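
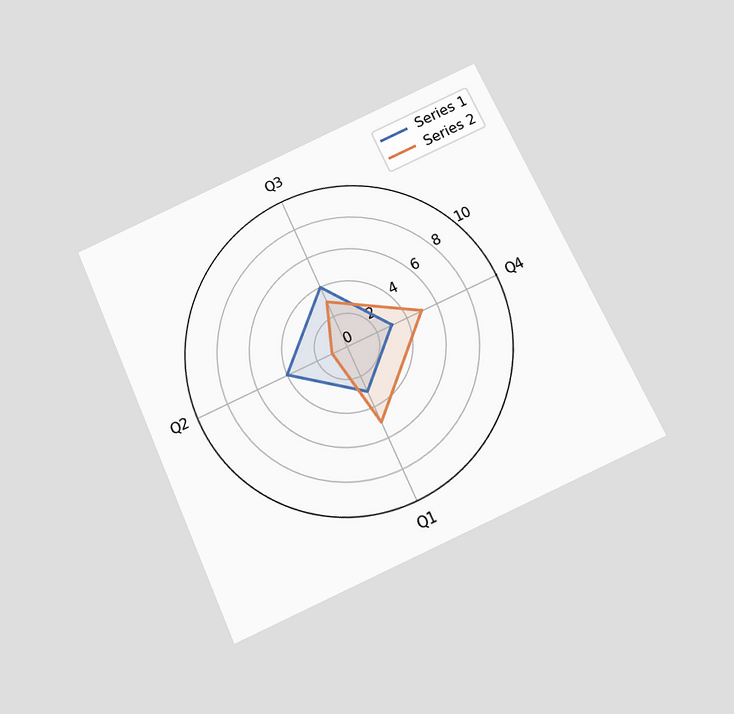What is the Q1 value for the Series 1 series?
The chart is tilted about 25° counter-clockwise and viewed slightly from below. On the Q1 axis, Series 1 reaches 3.

3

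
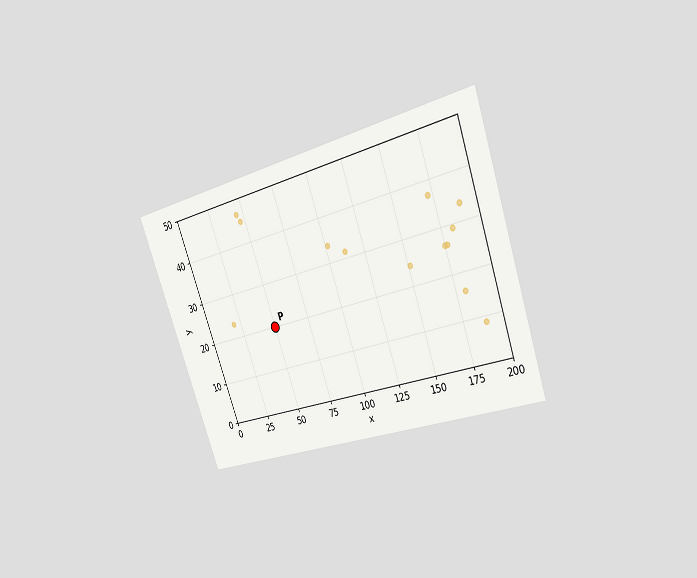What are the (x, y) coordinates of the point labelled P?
(50, 20)

The chart is tilted about 19° counter-clockwise and viewed slightly from the right. Following the gridlines from P to each axis, P sits at (50, 20).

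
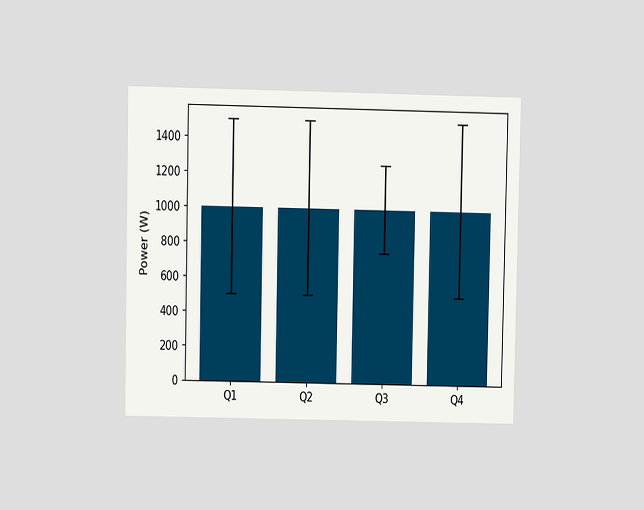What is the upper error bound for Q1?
The chart is viewed at a slight angle. The Q1 bar's upper whisker reaches 1500W.

1500W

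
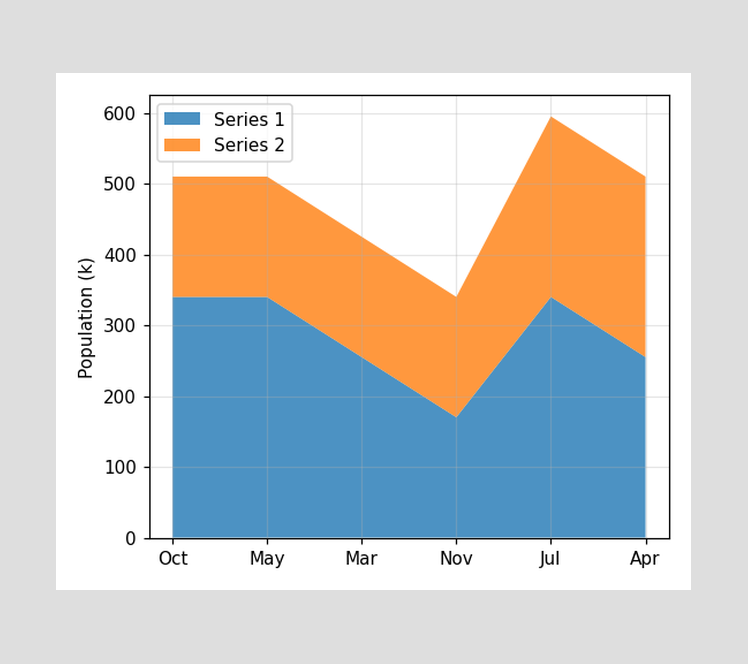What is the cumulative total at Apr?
The stacked total at Apr reaches 510k.

510k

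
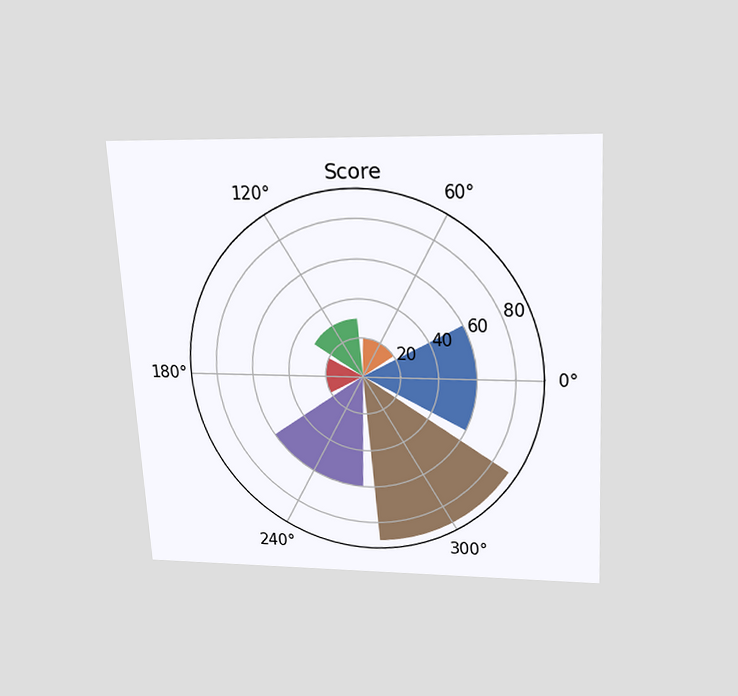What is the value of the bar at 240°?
60

The chart is tilted about 3° counter-clockwise and viewed slightly from above. The bar at 240° reaches 60 on the radial axis.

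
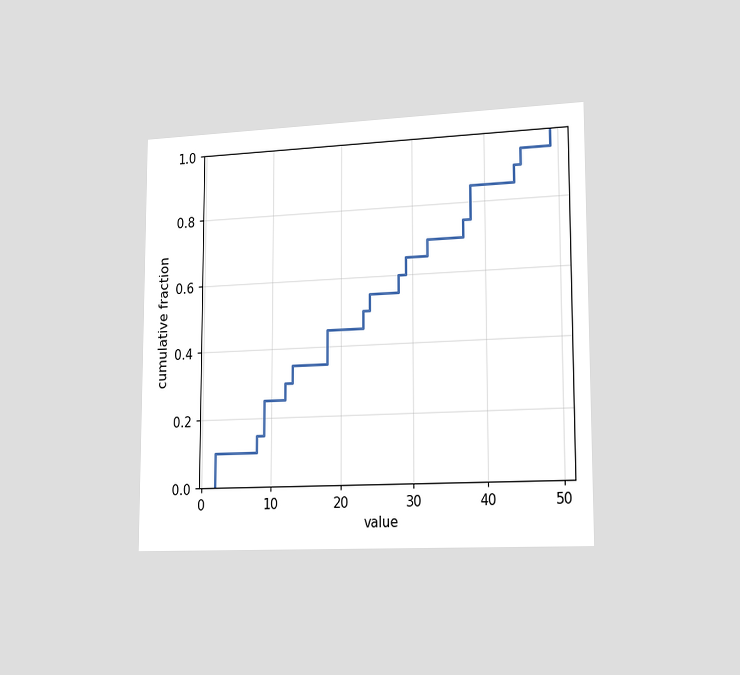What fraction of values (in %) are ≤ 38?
The chart is viewed slightly from the right. At x=38 the ECDF step is at 85%.

85%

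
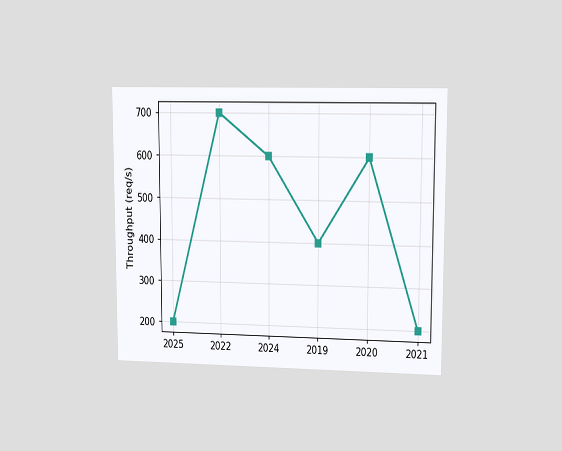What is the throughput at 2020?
600req/s

The chart is viewed at a slight angle. At 2020, the line is at 600req/s.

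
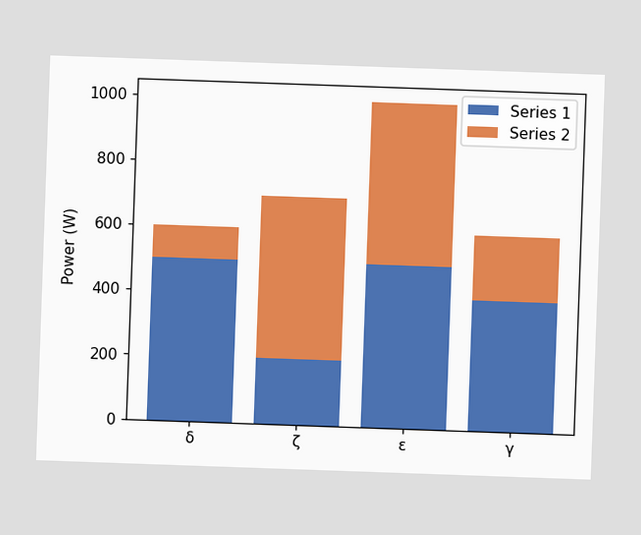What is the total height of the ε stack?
The chart is tilted about 2° clockwise. The ε stack's top reaches 1000W on the y-axis.

1000W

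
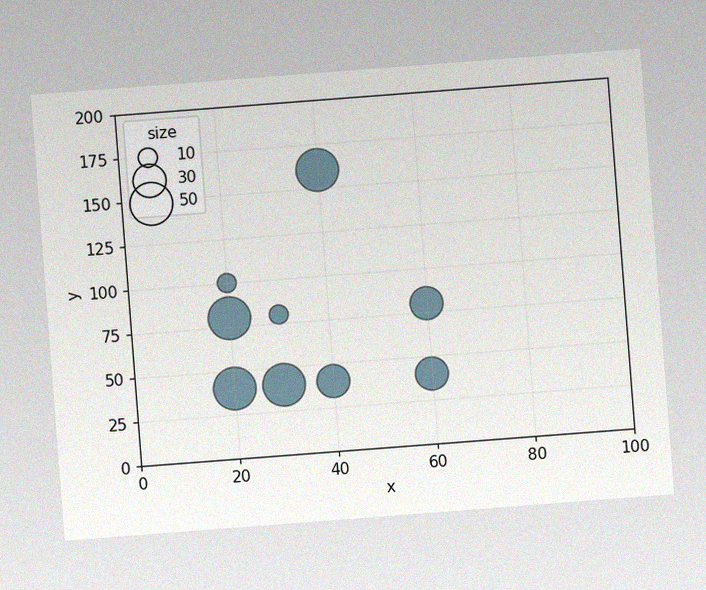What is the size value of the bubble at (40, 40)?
The chart is tilted about 4° counter-clockwise, with some photo noise. Matching the bubble at (40, 40) against the size legend gives 30.

30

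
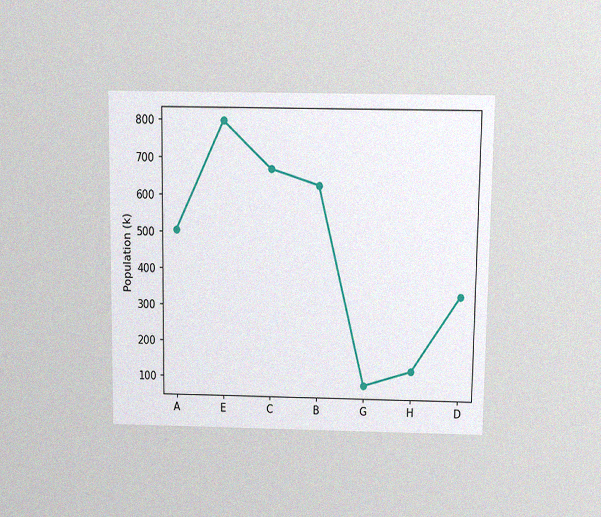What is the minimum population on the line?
The chart is viewed slightly from above, with some photo noise. The lowest point is at G, and reading across to the y-axis gives 84k.

84k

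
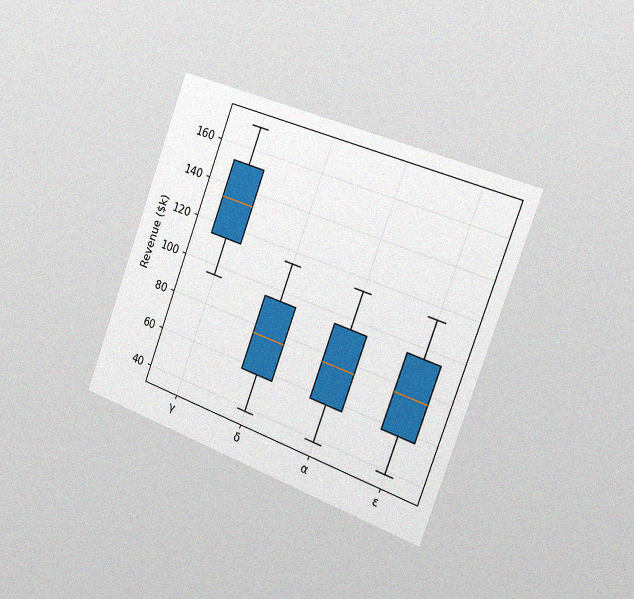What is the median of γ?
$133k

The chart is tilted about 20° clockwise and viewed slightly from the right, with some photo noise. The median line in the γ box sits at $133k.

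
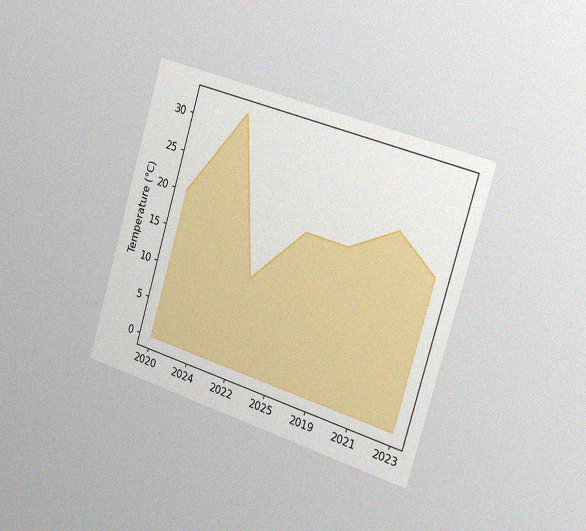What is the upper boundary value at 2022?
The chart is tilted about 17° clockwise and viewed slightly from the right, with some photo noise. At 2022 the upper boundary is at 12°C.

12°C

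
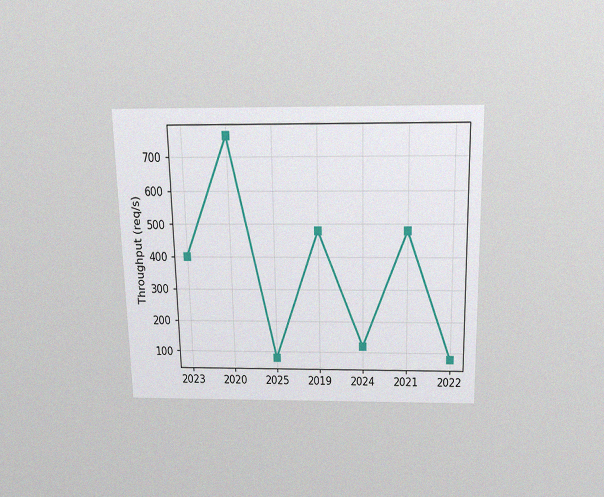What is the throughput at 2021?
The chart is viewed slightly from above, with some photo noise. At 2021, the line is at 480req/s.

480req/s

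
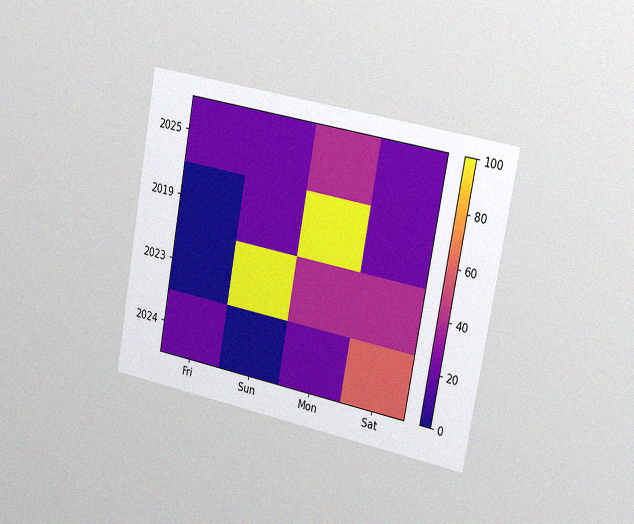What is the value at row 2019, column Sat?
20

The chart is tilted about 10° clockwise and viewed slightly from the right, with some photo noise. Matching cell (2019, Sat) against the colorbar gives 20.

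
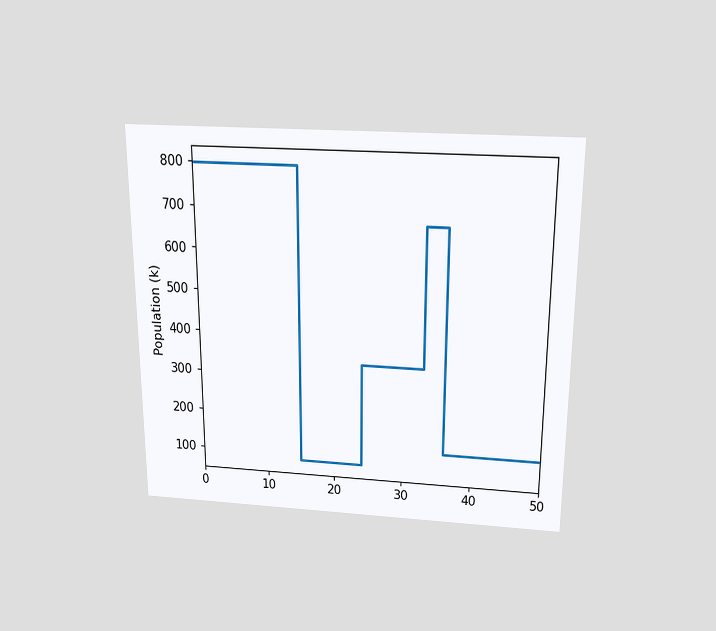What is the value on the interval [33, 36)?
672k

The chart is viewed slightly from above. On [33, 36) the step sits at 672k.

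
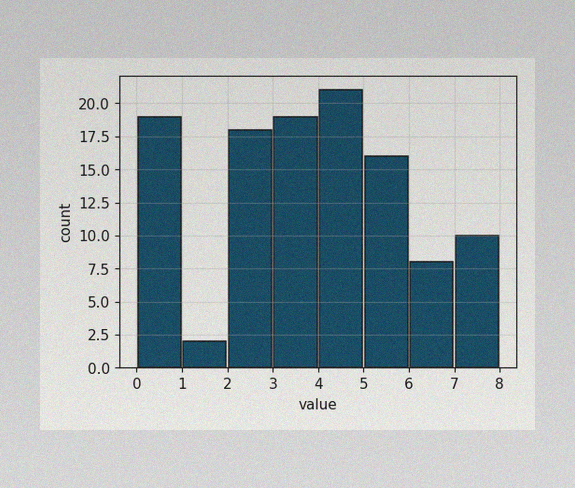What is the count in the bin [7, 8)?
10

The image has some photo noise and uneven lighting. The [7, 8) bin has height 10.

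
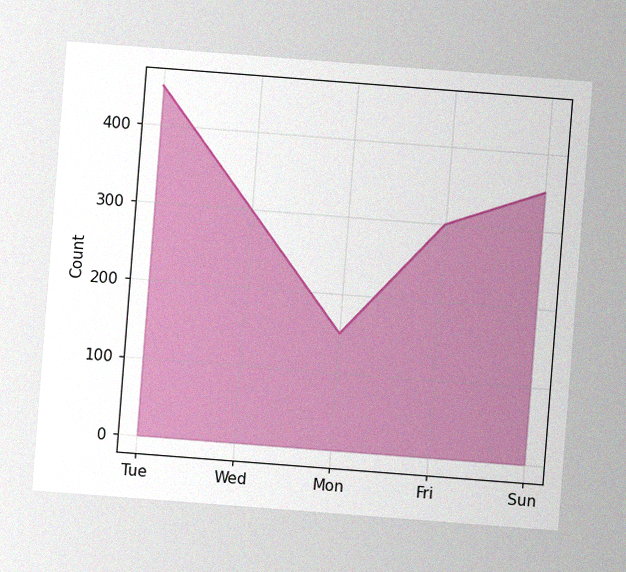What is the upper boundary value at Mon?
150

The chart is tilted about 4° clockwise, with some photo noise. At Mon the upper boundary is at 150.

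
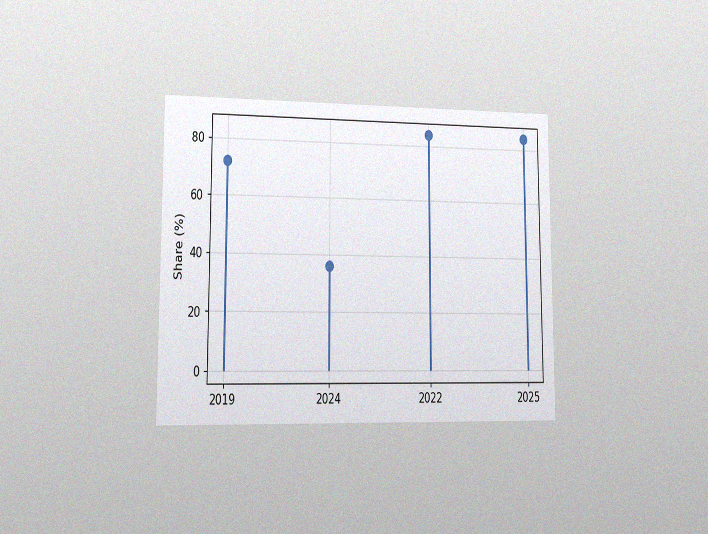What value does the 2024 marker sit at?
The chart is viewed slightly from the left, with some photo noise. The 2024 marker sits at 36%.

36%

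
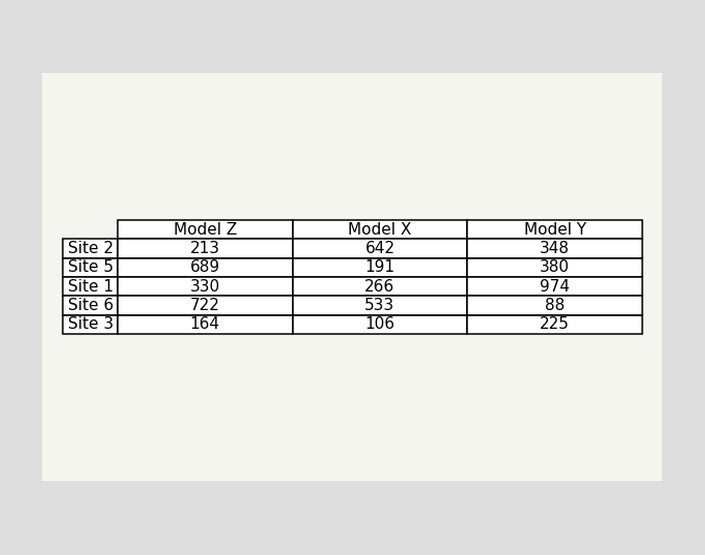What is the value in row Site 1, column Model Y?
The (Site 1, Model Y) cell reads 974.

974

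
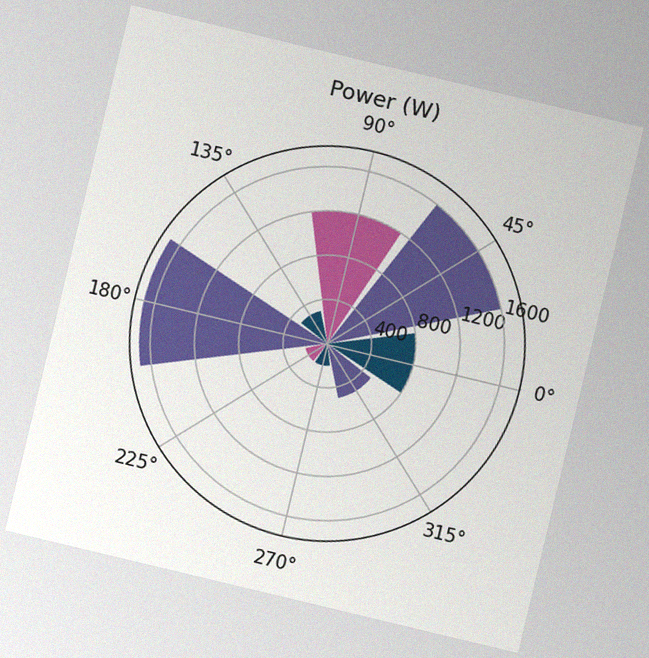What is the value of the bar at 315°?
500W

The chart is tilted about 13° clockwise, with some photo noise. The bar at 315° reaches 500W on the radial axis.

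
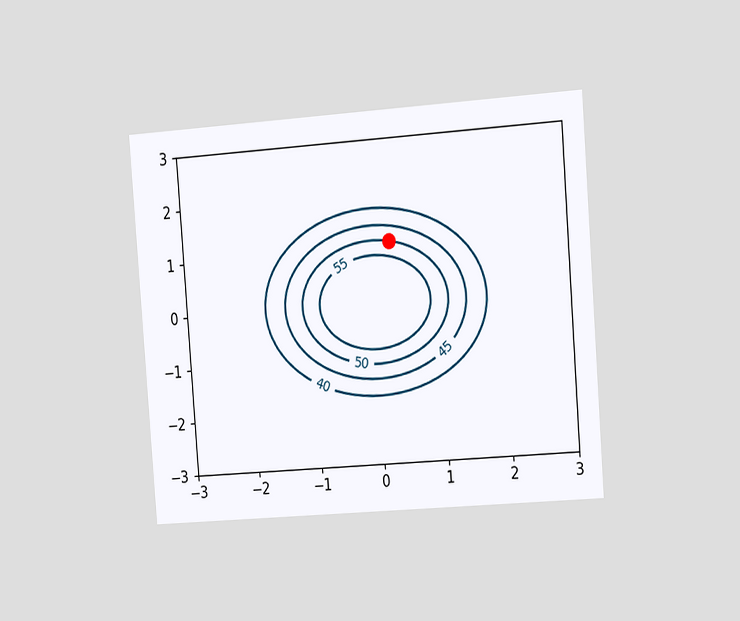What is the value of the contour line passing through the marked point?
The chart is tilted about 4° counter-clockwise and viewed slightly from the right. The marked point sits on the contour labelled 50.

50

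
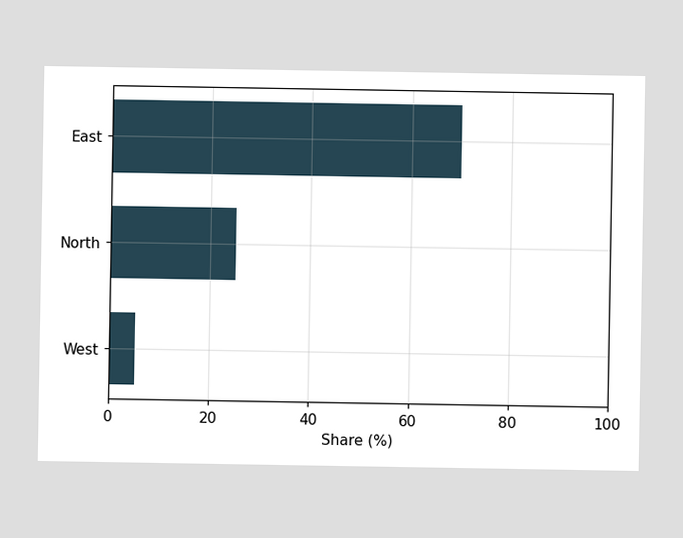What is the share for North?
Reading along the chart's x-axis, the North bar reaches 25%.

25%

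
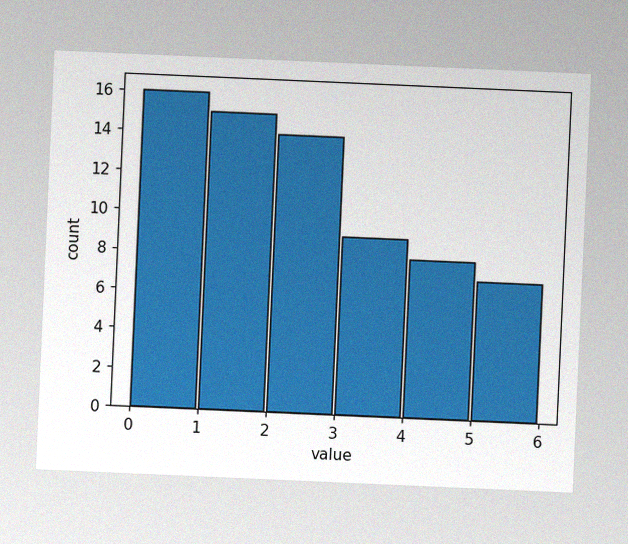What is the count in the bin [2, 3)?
14

The chart is tilted about 3° clockwise, with some photo noise. The [2, 3) bin has height 14.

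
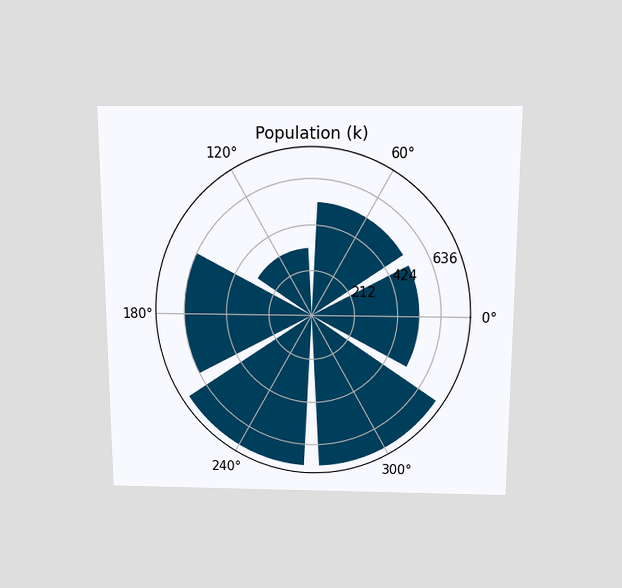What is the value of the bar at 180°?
The chart is viewed slightly from above. The bar at 180° reaches 636k on the radial axis.

636k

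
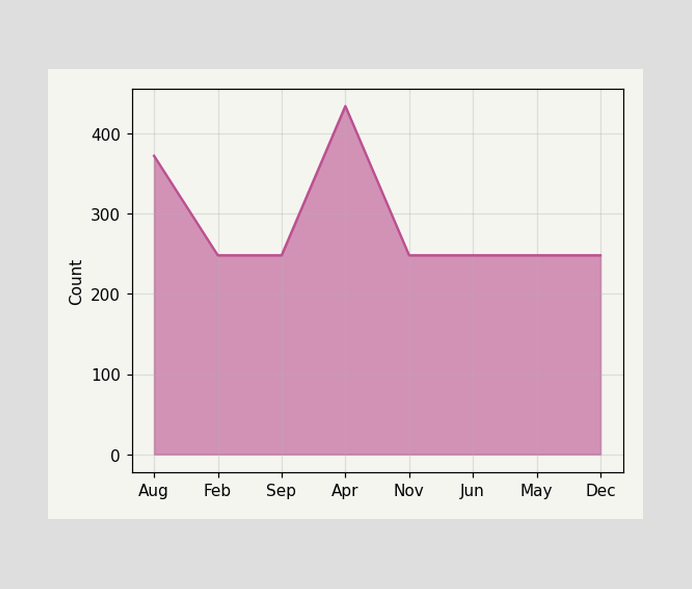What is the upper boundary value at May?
248

At May the upper boundary is at 248.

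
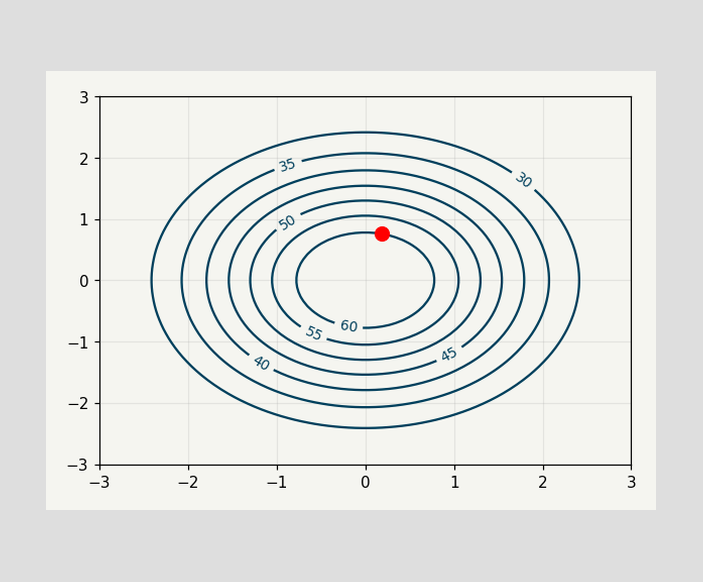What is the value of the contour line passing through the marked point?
The marked point sits on the contour labelled 60.

60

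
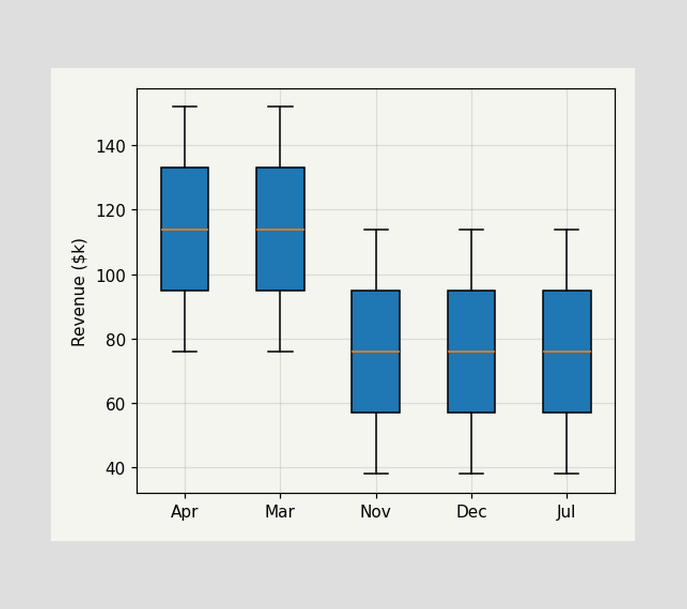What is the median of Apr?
$114k

The median line in the Apr box sits at $114k.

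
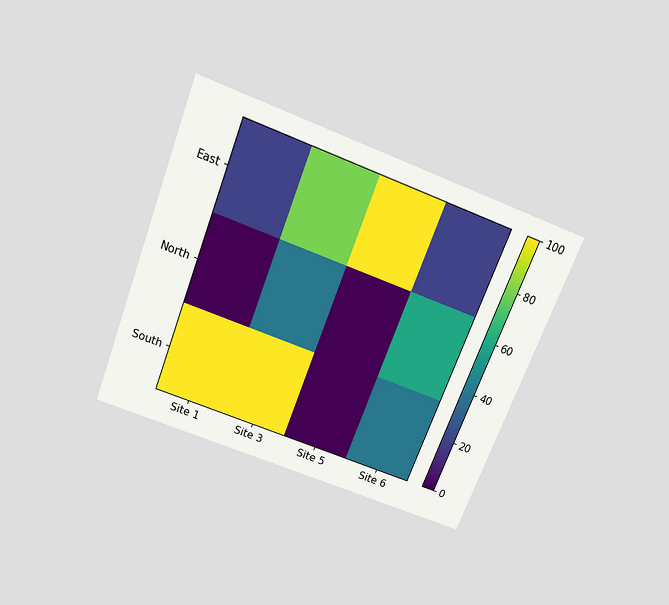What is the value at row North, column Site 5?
The chart is tilted about 21° clockwise and viewed slightly from above. Matching cell (North, Site 5) against the colorbar gives 0.

0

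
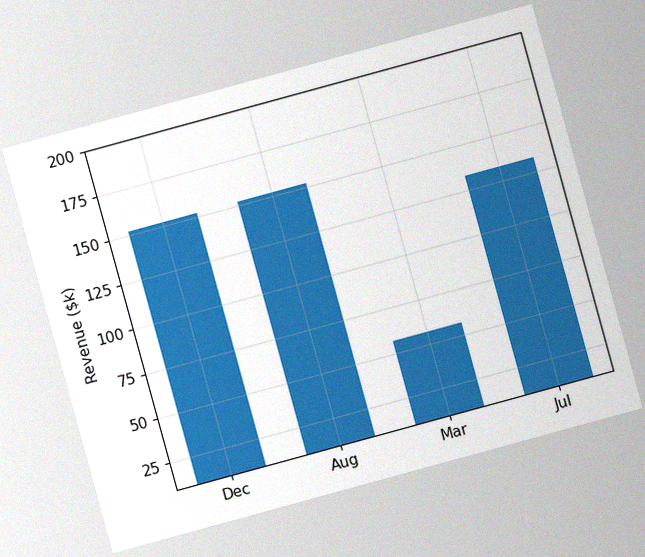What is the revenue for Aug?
$152k

The chart is tilted about 15° counter-clockwise, with some photo noise. Reading along the chart's y-axis, the Aug bar reaches $152k.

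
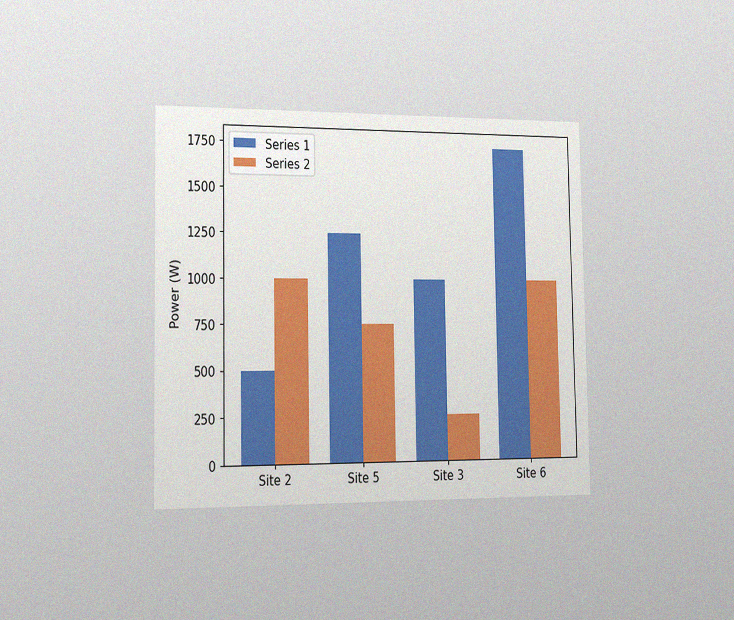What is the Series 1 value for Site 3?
The chart is viewed slightly from the left, with some photo noise. The Series 1 bar at Site 3 reaches 1000W on the y-axis.

1000W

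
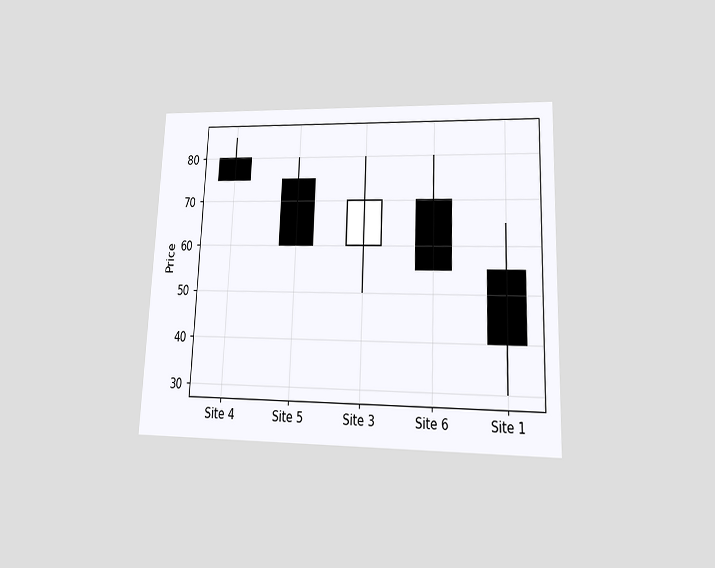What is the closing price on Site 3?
The chart is tilted about 2° clockwise and viewed at a slight angle. The Site 3 candle closes at 70.

70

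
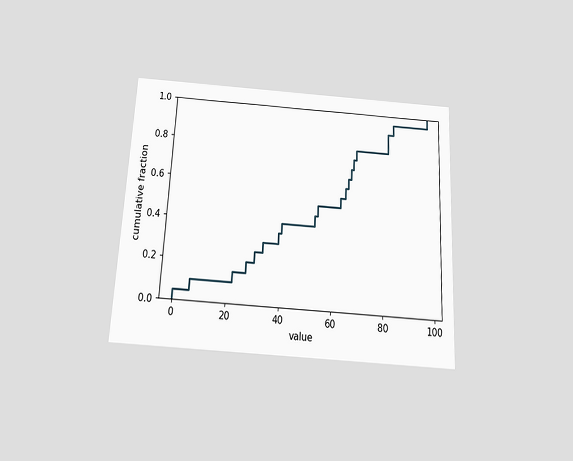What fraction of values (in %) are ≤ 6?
10%

The chart is tilted about 3° clockwise and viewed slightly from below. At x=6 the ECDF step is at 10%.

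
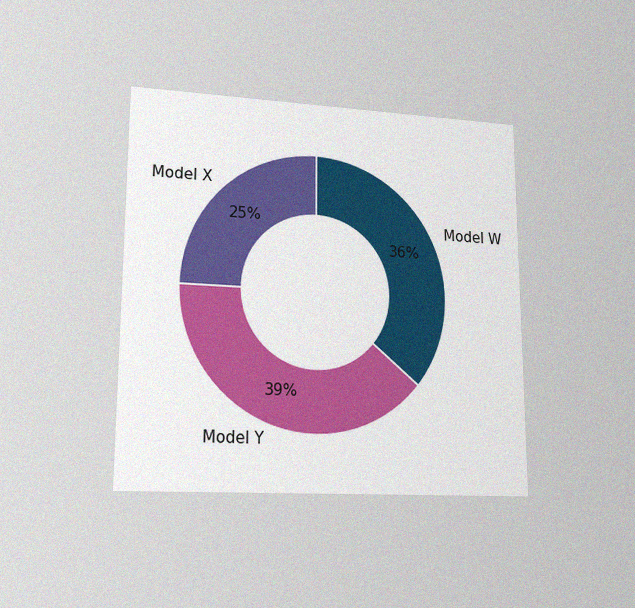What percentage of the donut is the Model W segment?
36%

The chart is viewed at a slight angle, with some photo noise. The Model W segment takes up 36% of the ring.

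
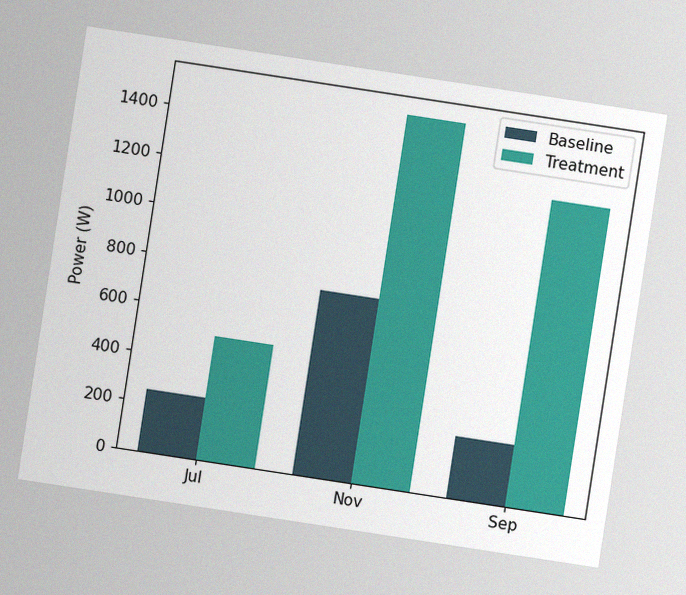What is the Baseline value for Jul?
250W

The chart is tilted about 9° clockwise, with some photo noise. The Baseline bar at Jul reaches 250W on the y-axis.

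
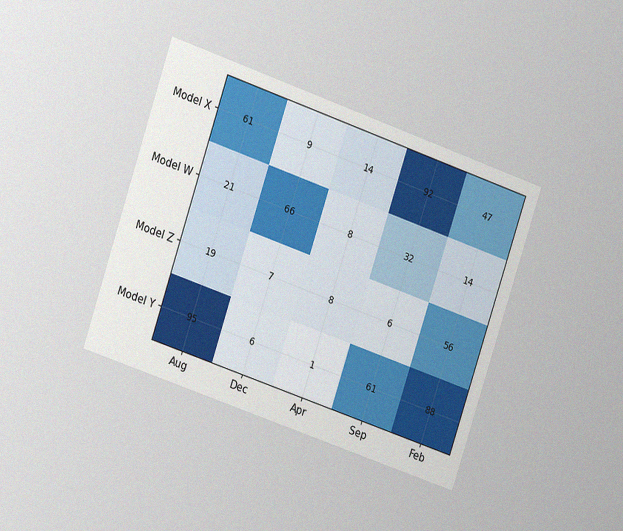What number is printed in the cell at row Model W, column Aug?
21

The chart is tilted about 19° clockwise and viewed at a slight angle, with some photo noise. The (Model W, Aug) cell reads 21.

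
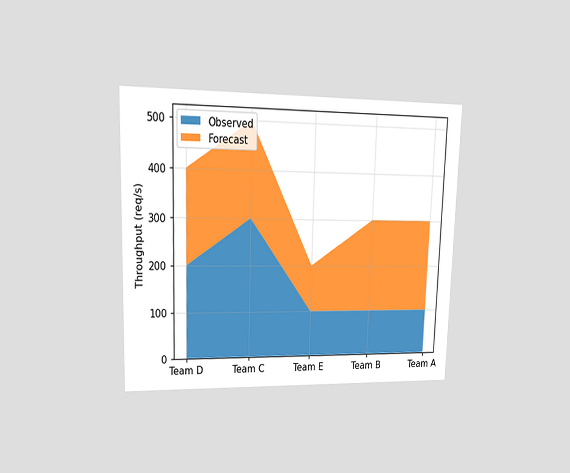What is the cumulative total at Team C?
500req/s

The chart is viewed at a slight angle. The stacked total at Team C reaches 500req/s.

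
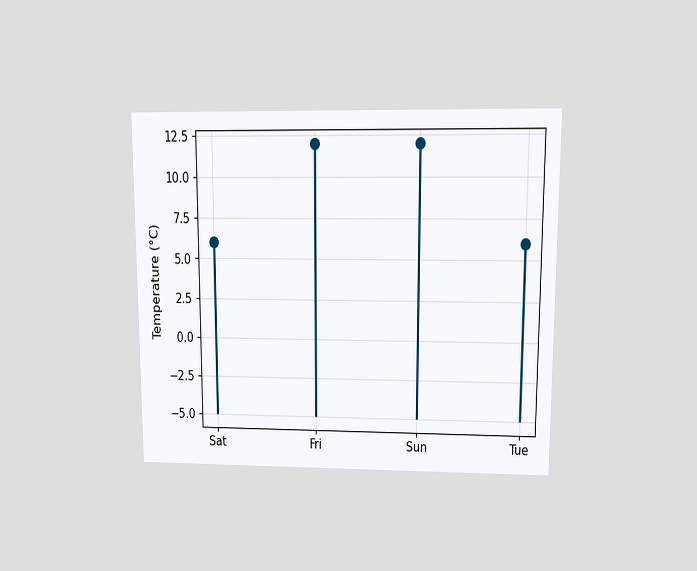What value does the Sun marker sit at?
The chart is viewed at a slight angle. The Sun marker sits at 12°C.

12°C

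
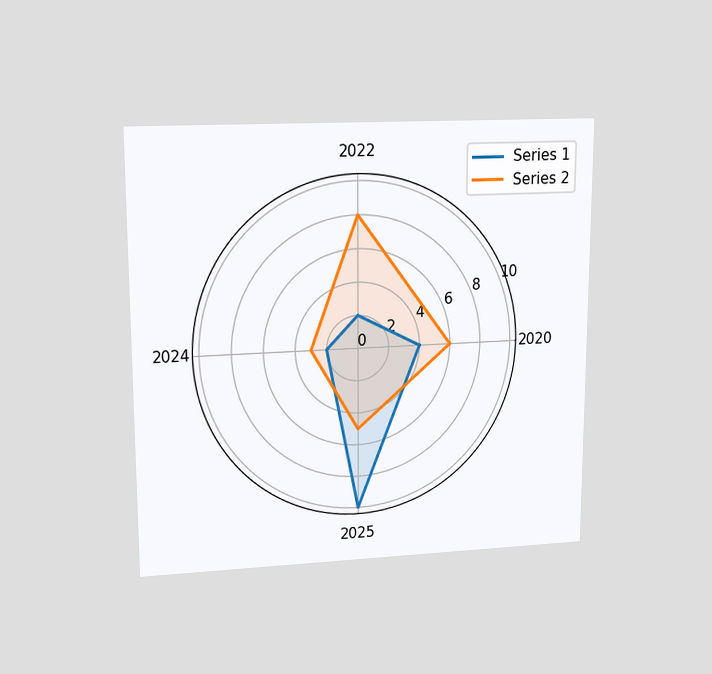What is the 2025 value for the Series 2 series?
5

The chart is viewed at a slight angle. On the 2025 axis, Series 2 reaches 5.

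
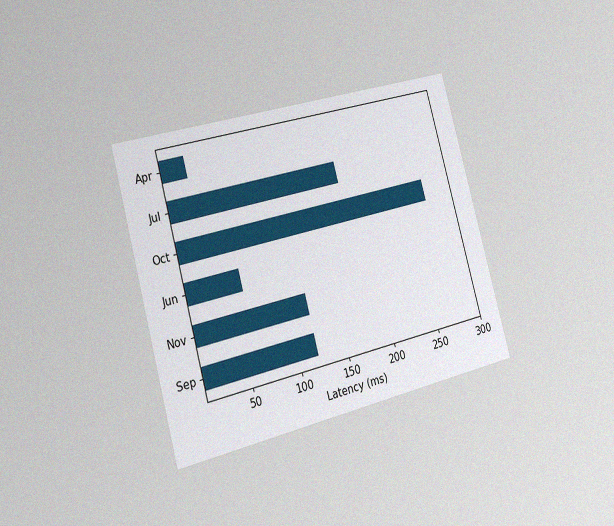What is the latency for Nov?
120ms

The chart is tilted about 15° counter-clockwise and viewed slightly from the left, with some photo noise. Reading along the chart's x-axis, the Nov bar reaches 120ms.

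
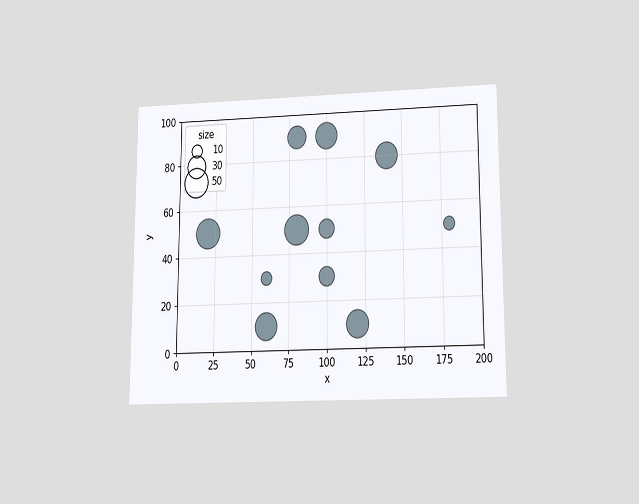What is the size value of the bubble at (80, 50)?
50

The chart is viewed slightly from below. Matching the bubble at (80, 50) against the size legend gives 50.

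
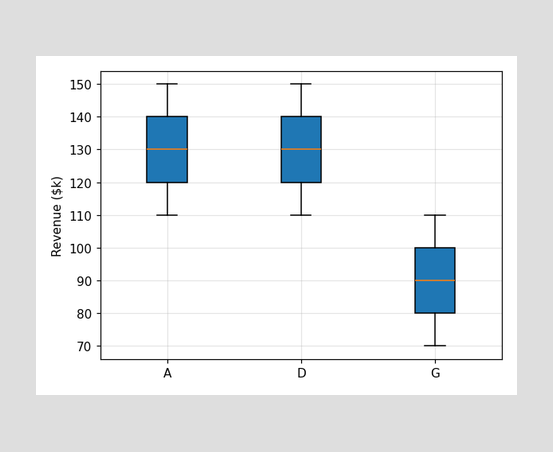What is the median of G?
The median line in the G box sits at $90k.

$90k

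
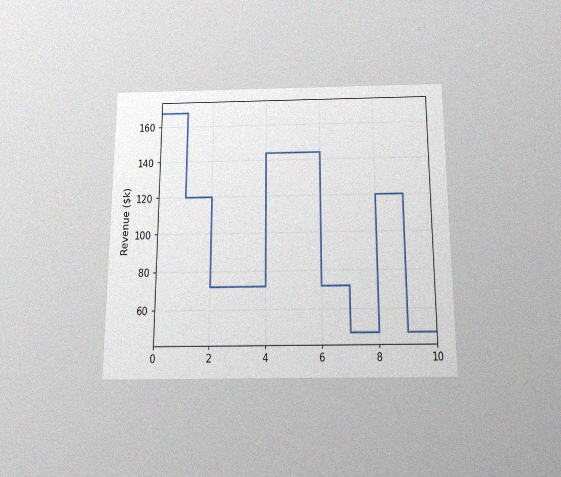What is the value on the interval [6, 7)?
$72k

The chart is viewed slightly from below, with some photo noise. On [6, 7) the step sits at $72k.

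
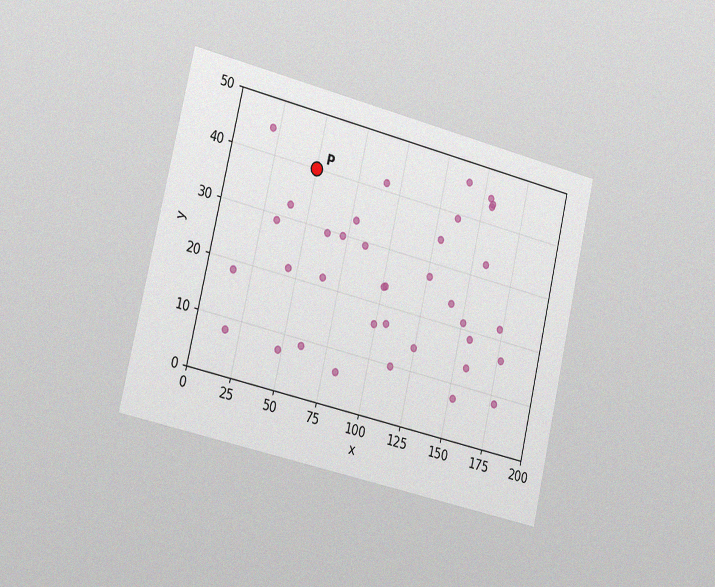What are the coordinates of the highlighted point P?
The chart is tilted about 13° clockwise and viewed slightly from the left, with some photo noise. Following the gridlines from P to each axis, P sits at (50, 40).

(50, 40)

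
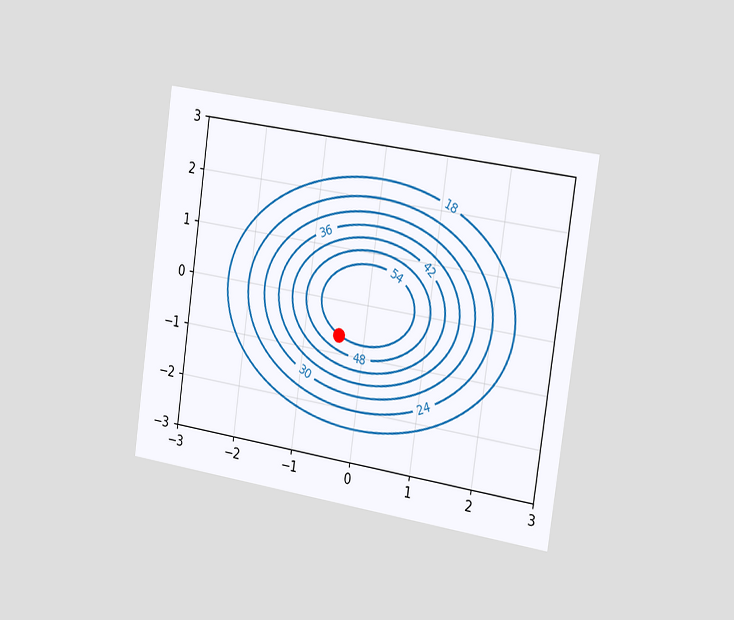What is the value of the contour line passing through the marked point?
The chart is tilted about 8° clockwise and viewed slightly from the right. The marked point sits on the contour labelled 54.

54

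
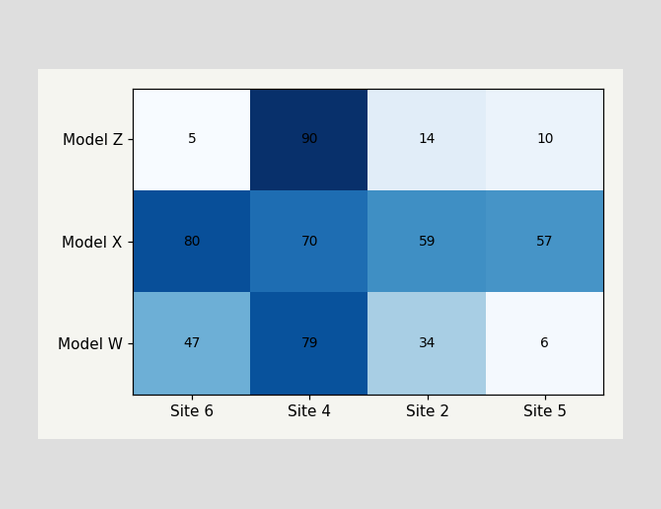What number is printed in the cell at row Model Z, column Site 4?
The (Model Z, Site 4) cell reads 90.

90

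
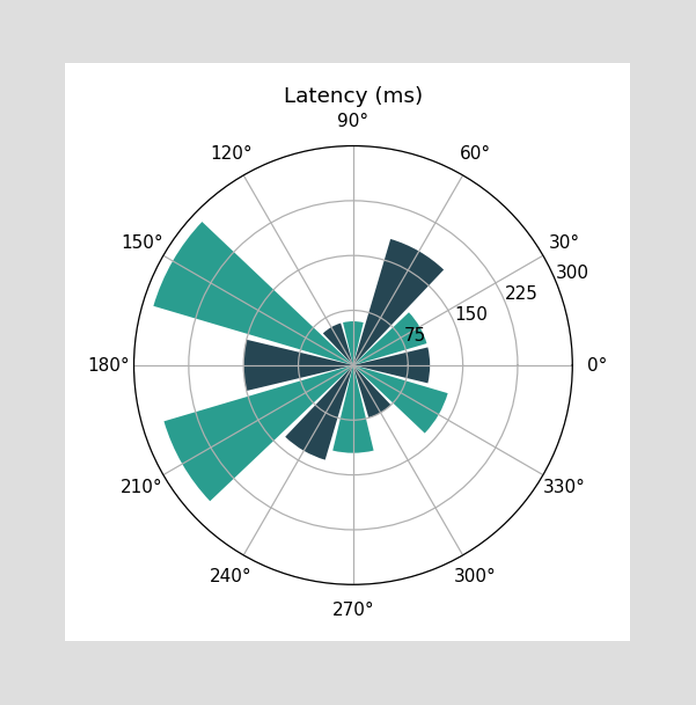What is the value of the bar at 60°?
180ms

The bar at 60° reaches 180ms on the radial axis.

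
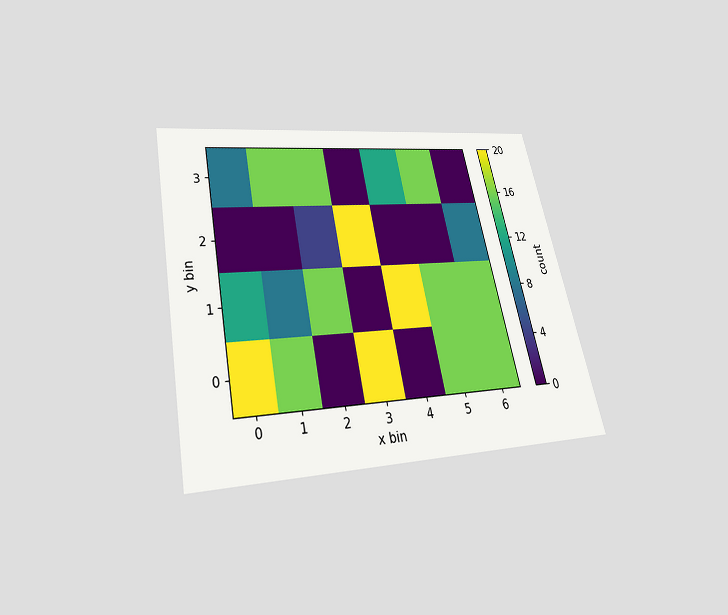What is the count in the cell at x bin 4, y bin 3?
12

The chart is tilted about 12° counter-clockwise and viewed slightly from below. Matching the cell (4, 3) against the colorbar gives 12.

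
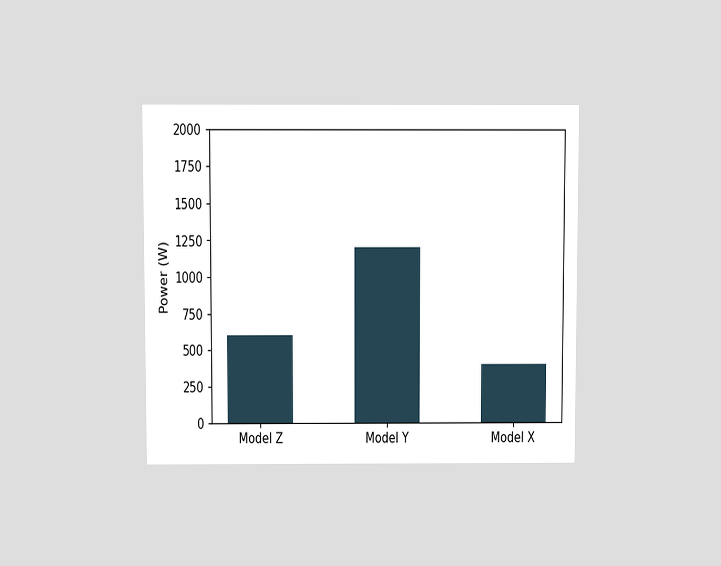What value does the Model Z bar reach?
600W

The chart is viewed slightly from above. Reading along the chart's y-axis, the Model Z bar reaches 600W.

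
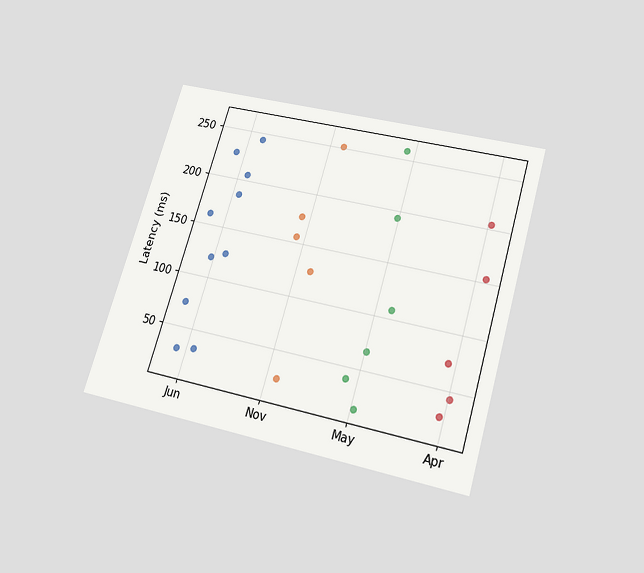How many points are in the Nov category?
The chart is tilted about 17° clockwise and viewed slightly from below. Counting the markers in the Nov column gives 5.

5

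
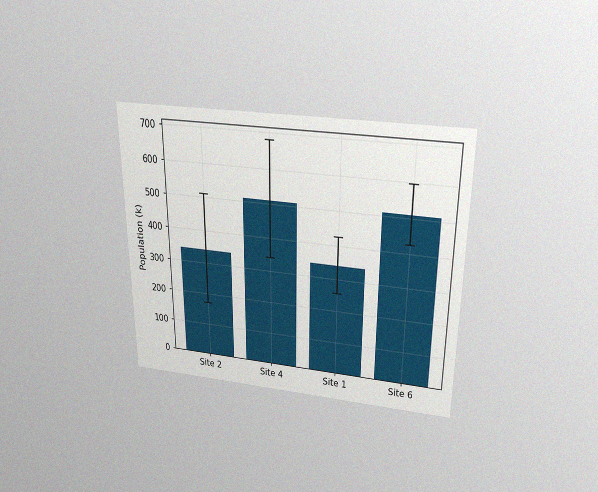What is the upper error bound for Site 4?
680k

The chart is viewed slightly from above, with some photo noise. The Site 4 bar's upper whisker reaches 680k.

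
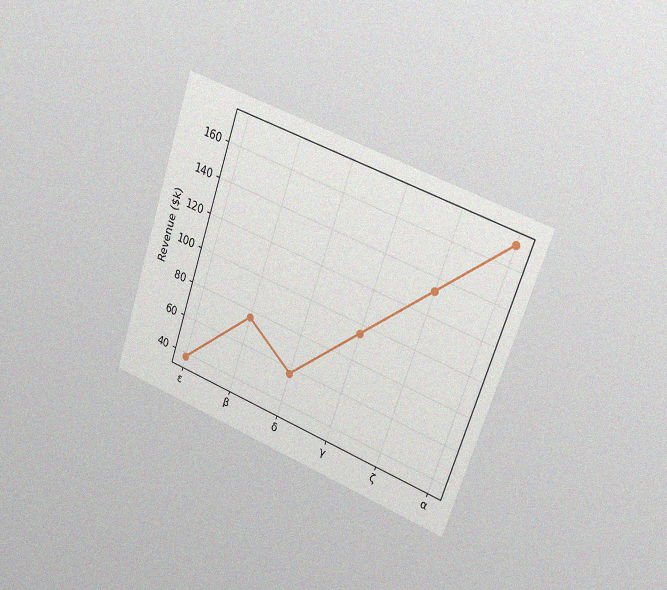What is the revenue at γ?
The chart is tilted about 19° clockwise and viewed slightly from the right, with some photo noise. At γ, the line is at $95k.

$95k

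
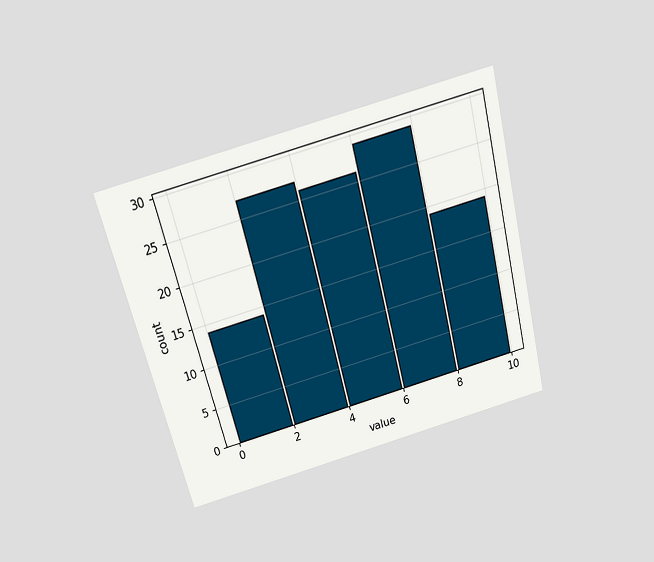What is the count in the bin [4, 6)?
26

The chart is tilted about 15° counter-clockwise and viewed slightly from above. The [4, 6) bin has height 26.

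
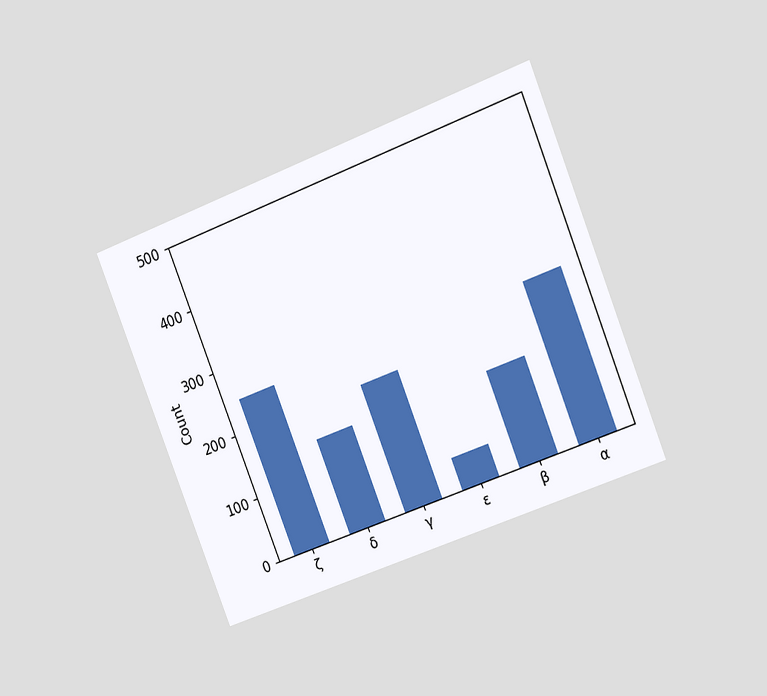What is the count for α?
250

The chart is tilted about 21° counter-clockwise and viewed slightly from the right. Reading along the chart's y-axis, the α bar reaches 250.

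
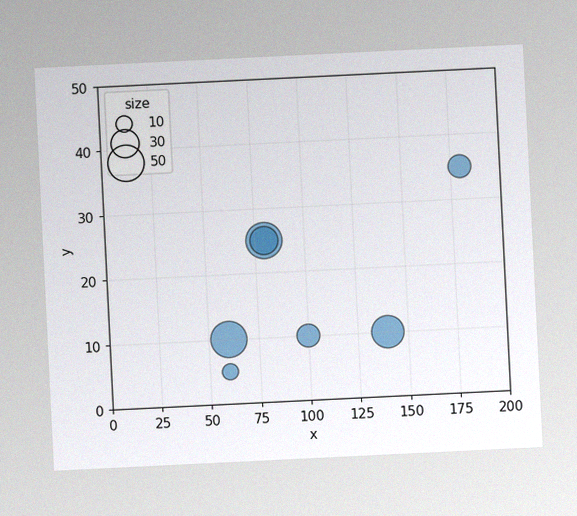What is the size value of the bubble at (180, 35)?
The chart is tilted about 3° counter-clockwise, with some photo noise. Matching the bubble at (180, 35) against the size legend gives 20.

20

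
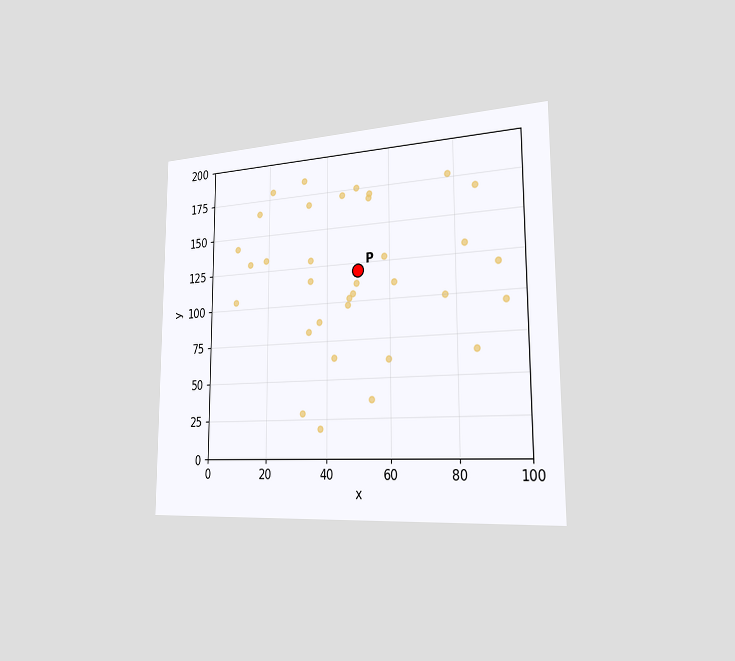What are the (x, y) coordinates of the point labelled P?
The chart is viewed slightly from the right. Following the gridlines from P to each axis, P sits at (50, 120).

(50, 120)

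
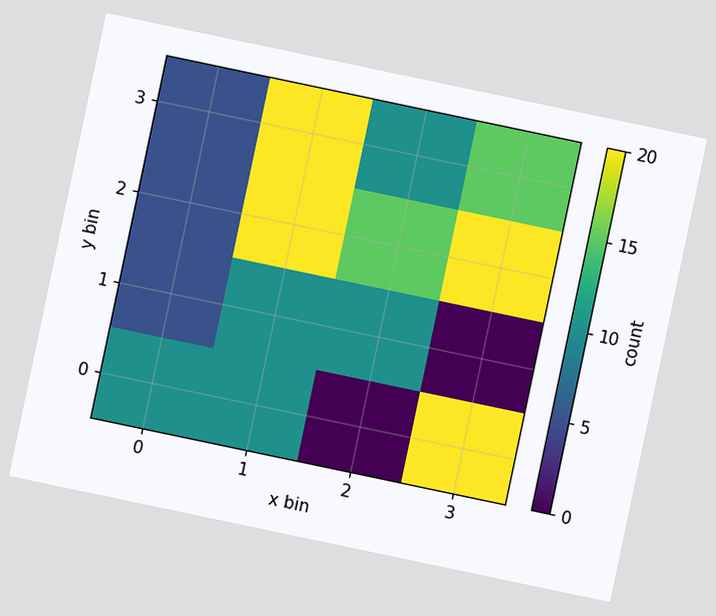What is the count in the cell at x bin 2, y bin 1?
The chart is tilted about 12° clockwise. Matching the cell (2, 1) against the colorbar gives 10.

10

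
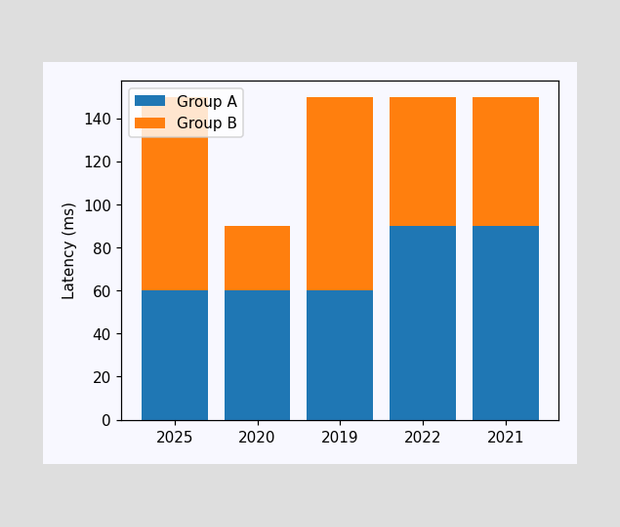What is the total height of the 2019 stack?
150ms

The 2019 stack's top reaches 150ms on the y-axis.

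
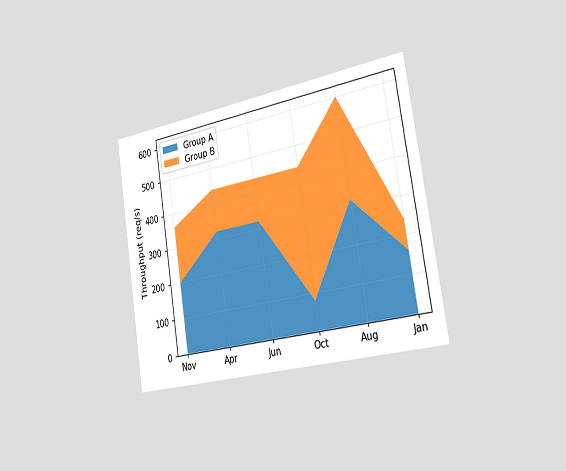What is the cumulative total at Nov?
360req/s

The chart is tilted about 9° counter-clockwise and viewed slightly from the right. The stacked total at Nov reaches 360req/s.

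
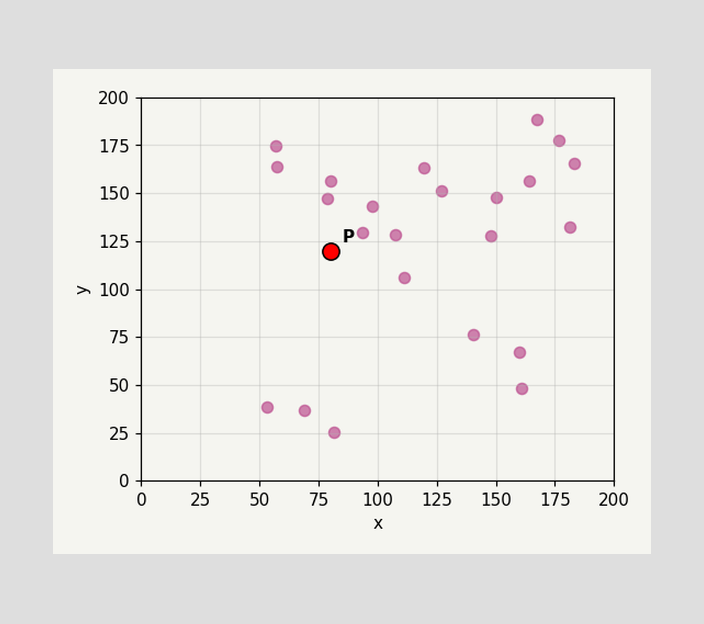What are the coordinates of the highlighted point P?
Following the gridlines from P to each axis, P sits at (80, 120).

(80, 120)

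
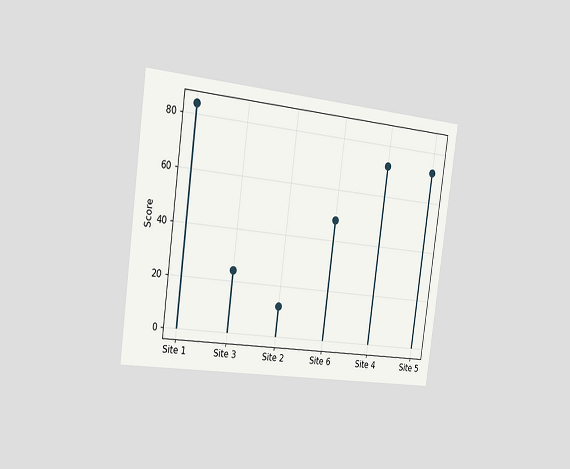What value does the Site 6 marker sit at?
48

The chart is tilted about 8° clockwise and viewed slightly from the left. The Site 6 marker sits at 48.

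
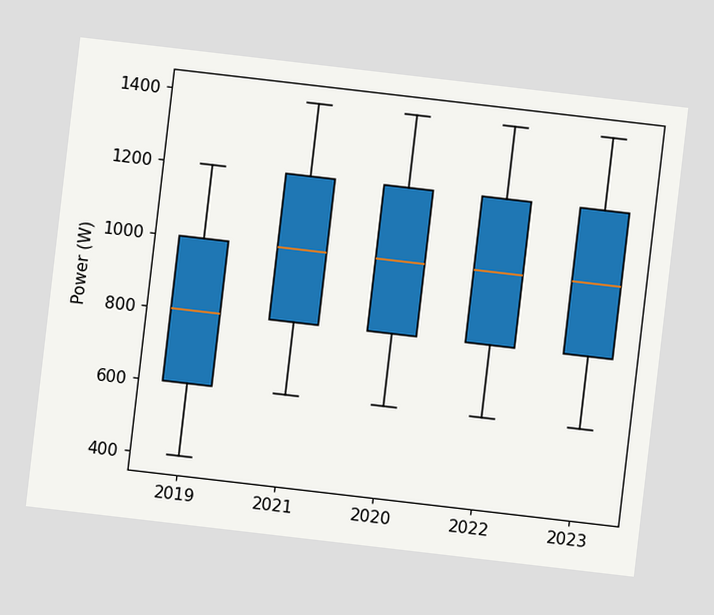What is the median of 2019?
The chart is tilted about 7° clockwise. The median line in the 2019 box sits at 800W.

800W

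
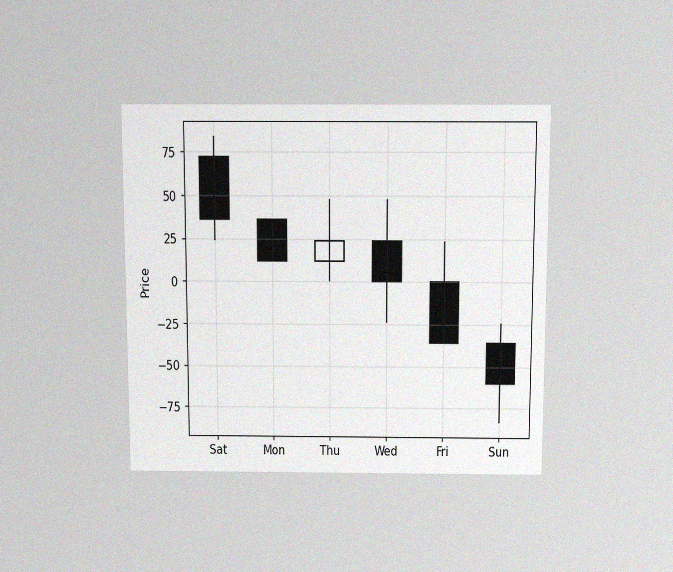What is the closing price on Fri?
The chart is viewed slightly from above, with some photo noise. The Fri candle closes at -36.

-36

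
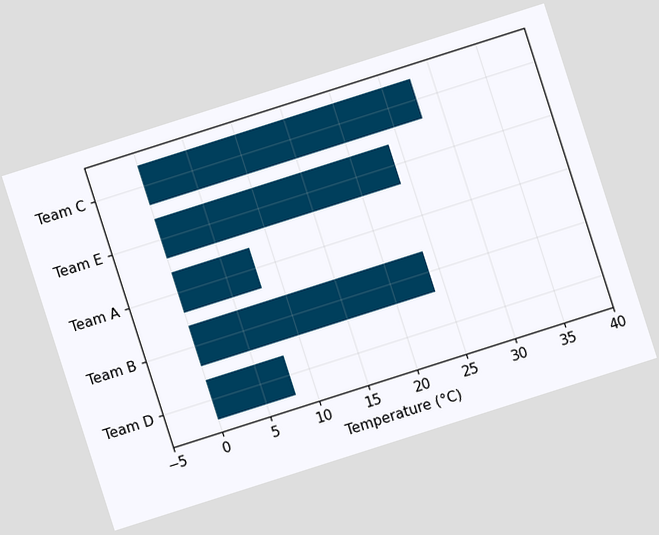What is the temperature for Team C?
The chart is tilted about 18° counter-clockwise. Reading along the chart's x-axis, the Team C bar reaches 28°C.

28°C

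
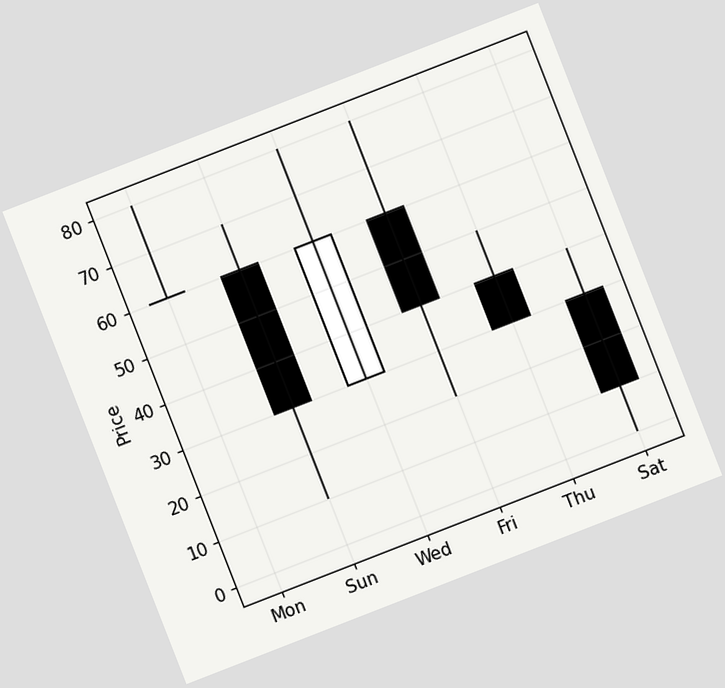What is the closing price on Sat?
10

The chart is tilted about 21° counter-clockwise. The Sat candle closes at 10.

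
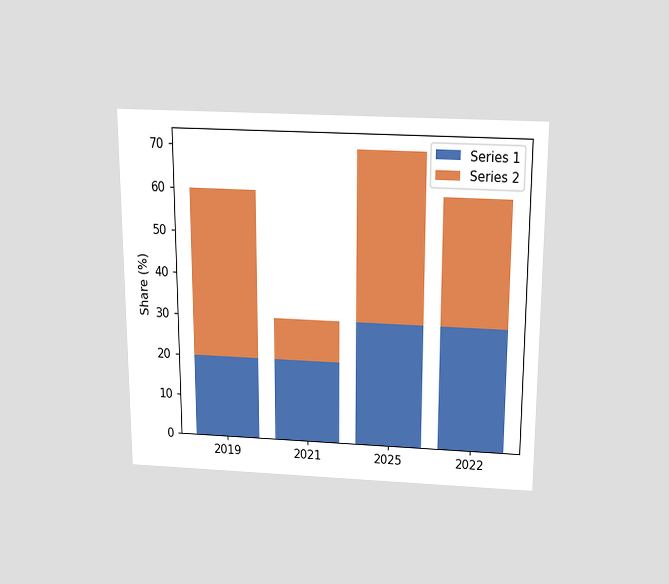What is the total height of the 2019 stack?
60%

The chart is viewed slightly from above. The 2019 stack's top reaches 60% on the y-axis.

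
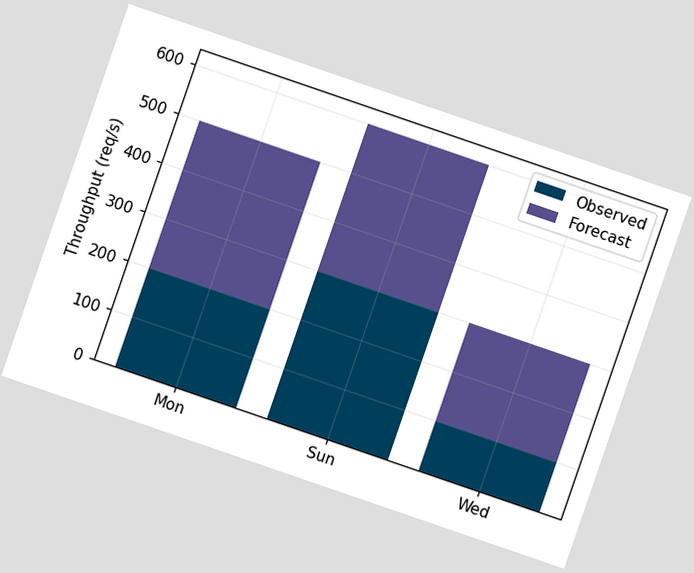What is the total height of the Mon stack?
The chart is tilted about 19° clockwise. The Mon stack's top reaches 500req/s on the y-axis.

500req/s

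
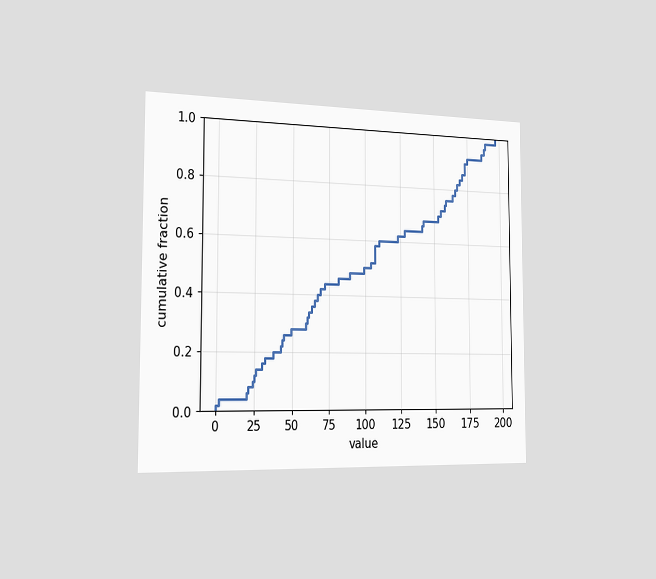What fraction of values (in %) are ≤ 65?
The chart is viewed slightly from the left. At x=65 the ECDF step is at 38%.

38%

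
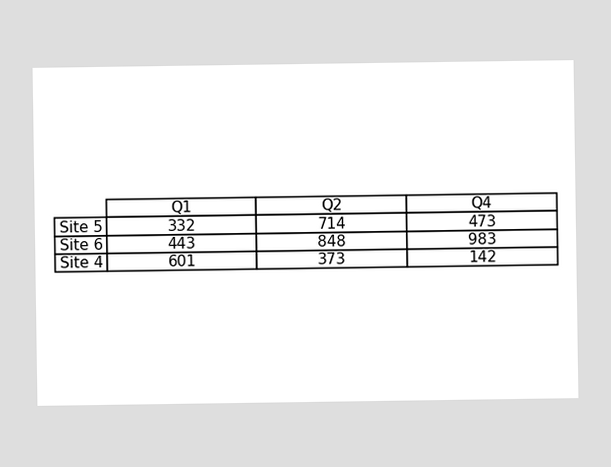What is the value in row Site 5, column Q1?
332

The (Site 5, Q1) cell reads 332.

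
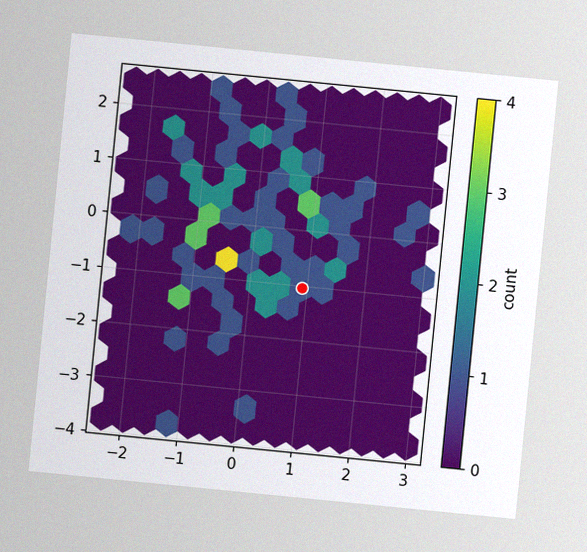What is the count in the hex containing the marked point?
The chart is tilted about 6° clockwise, with some photo noise. The marked hex reads 1 on the colorbar.

1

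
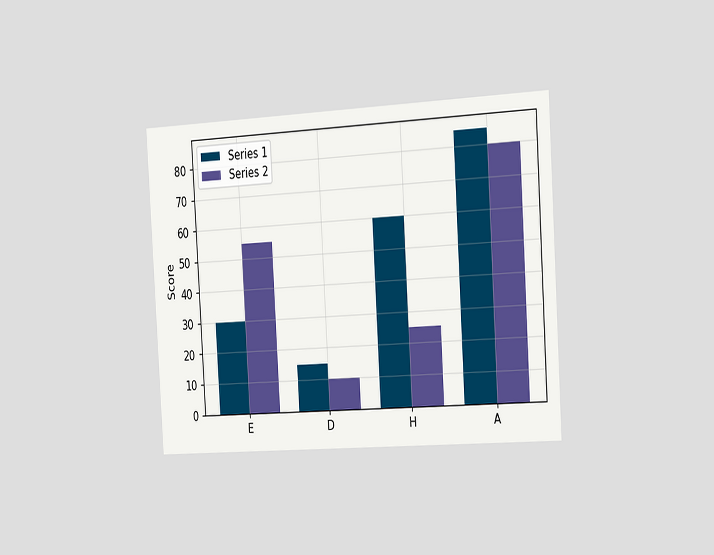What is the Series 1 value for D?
15

The chart is tilted about 3° counter-clockwise and viewed slightly from the right. The Series 1 bar at D reaches 15 on the y-axis.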